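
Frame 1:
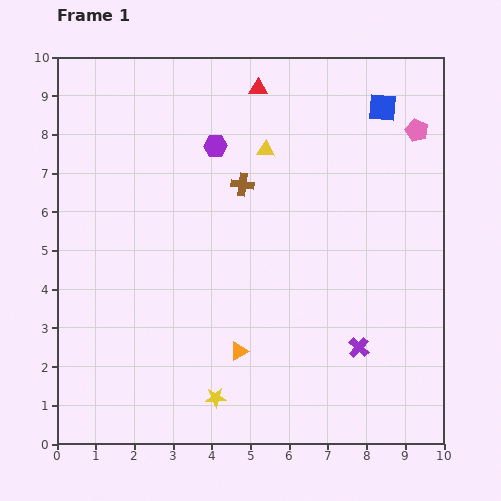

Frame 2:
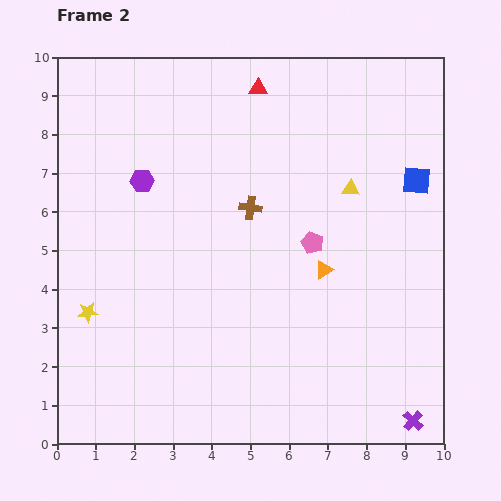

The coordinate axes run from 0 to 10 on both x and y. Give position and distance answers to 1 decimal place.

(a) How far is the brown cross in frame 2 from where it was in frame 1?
0.6

The brown cross moved from (4.8, 6.7) to (5.0, 6.1), a distance of √(0.2² + 0.6²) ≈ 0.6.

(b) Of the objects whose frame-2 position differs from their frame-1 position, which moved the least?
the brown cross

(moved 0.6)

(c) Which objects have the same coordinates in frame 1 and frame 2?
the red triangle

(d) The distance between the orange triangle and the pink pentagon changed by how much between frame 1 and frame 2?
-6.5

Distance in frame 1: 7.3. Distance in frame 2: 0.8.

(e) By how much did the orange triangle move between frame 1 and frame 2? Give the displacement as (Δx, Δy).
(2.2, 2.1)

The orange triangle was at (4.7, 2.4) in frame 1 and (6.9, 4.5) in frame 2.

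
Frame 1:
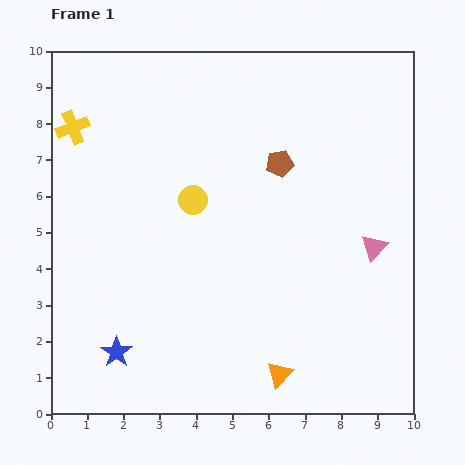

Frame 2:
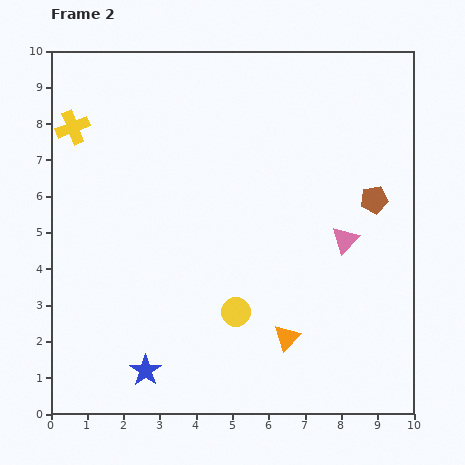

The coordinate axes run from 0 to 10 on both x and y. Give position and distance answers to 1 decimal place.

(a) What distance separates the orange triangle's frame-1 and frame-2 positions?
1.0

The orange triangle moved from (6.3, 1.1) to (6.5, 2.1), a distance of √(0.2² + 1.0²) ≈ 1.0.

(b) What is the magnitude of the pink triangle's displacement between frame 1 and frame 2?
0.8

The pink triangle moved from (8.9, 4.6) to (8.1, 4.8), a distance of √(0.8² + 0.2²) ≈ 0.8.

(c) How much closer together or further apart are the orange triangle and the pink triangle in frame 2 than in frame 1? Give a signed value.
-1.3

Distance in frame 1: 4.4. Distance in frame 2: 3.1.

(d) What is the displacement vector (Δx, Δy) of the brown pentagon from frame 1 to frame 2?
(2.6, -1.0)

The brown pentagon was at (6.3, 6.9) in frame 1 and (8.9, 5.9) in frame 2.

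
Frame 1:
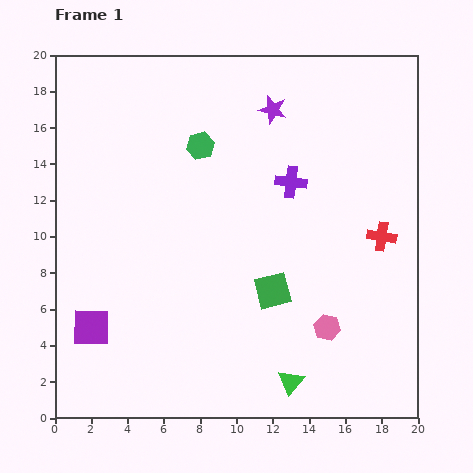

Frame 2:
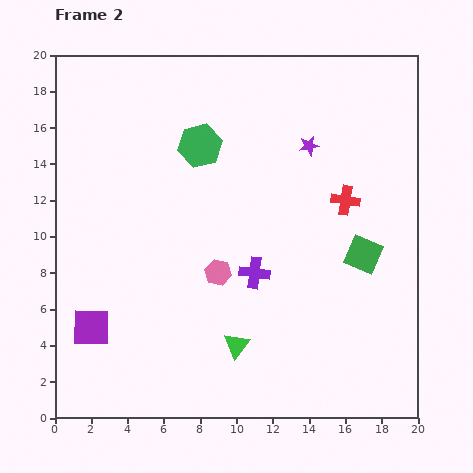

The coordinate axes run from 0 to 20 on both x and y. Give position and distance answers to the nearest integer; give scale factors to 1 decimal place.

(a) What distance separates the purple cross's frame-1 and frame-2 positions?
5

The purple cross moved from (13, 13) to (11, 8), a distance of √(2² + 5²) ≈ 5.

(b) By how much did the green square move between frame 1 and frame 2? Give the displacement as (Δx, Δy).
(5, 2)

The green square was at (12, 7) in frame 1 and (17, 9) in frame 2.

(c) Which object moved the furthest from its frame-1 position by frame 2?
the pink hexagon

(moved 7; next 5)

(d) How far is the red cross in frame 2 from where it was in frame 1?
3

The red cross moved from (18, 10) to (16, 12), a distance of √(2² + 2²) ≈ 3.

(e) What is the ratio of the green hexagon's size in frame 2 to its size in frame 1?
1.6×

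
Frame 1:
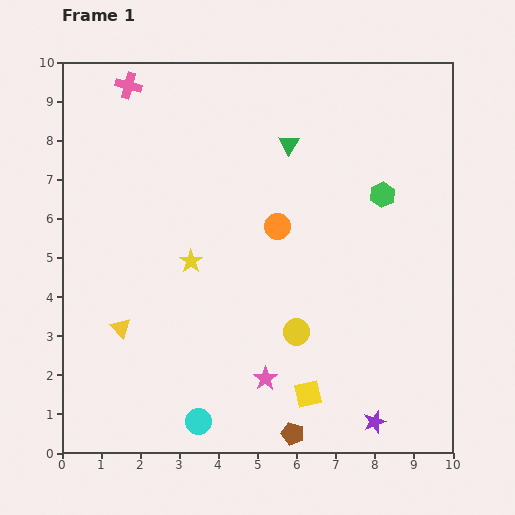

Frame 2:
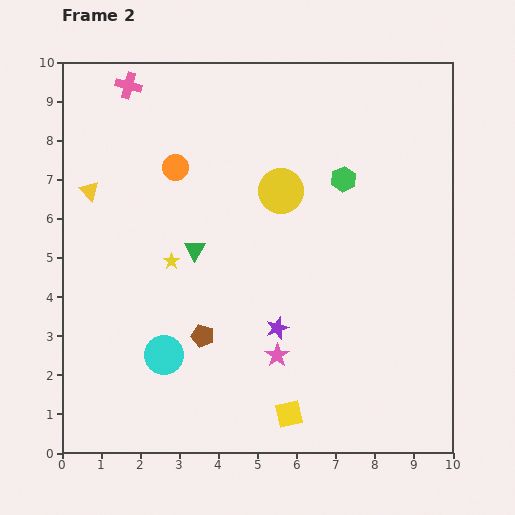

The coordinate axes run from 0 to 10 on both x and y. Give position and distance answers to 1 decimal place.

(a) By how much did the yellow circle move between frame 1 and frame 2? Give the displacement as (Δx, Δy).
(-0.4, 3.6)

The yellow circle was at (6.0, 3.1) in frame 1 and (5.6, 6.7) in frame 2.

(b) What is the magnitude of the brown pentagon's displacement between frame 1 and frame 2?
3.4

The brown pentagon moved from (5.9, 0.5) to (3.6, 3.0), a distance of √(2.3² + 2.5²) ≈ 3.4.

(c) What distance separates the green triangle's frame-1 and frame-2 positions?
3.6

The green triangle moved from (5.8, 7.9) to (3.4, 5.2), a distance of √(2.4² + 2.7²) ≈ 3.6.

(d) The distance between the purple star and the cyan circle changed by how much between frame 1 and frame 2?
-1.5

Distance in frame 1: 4.5. Distance in frame 2: 3.0.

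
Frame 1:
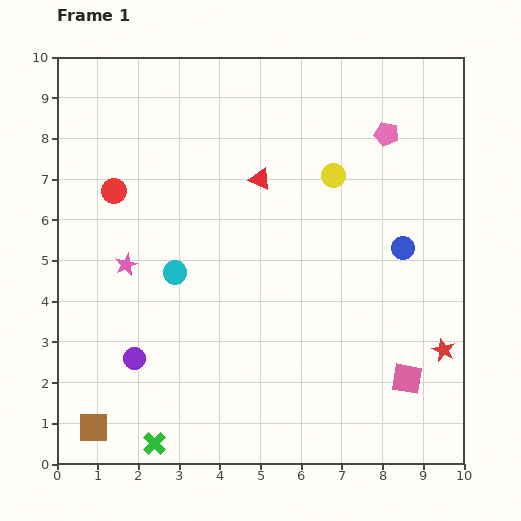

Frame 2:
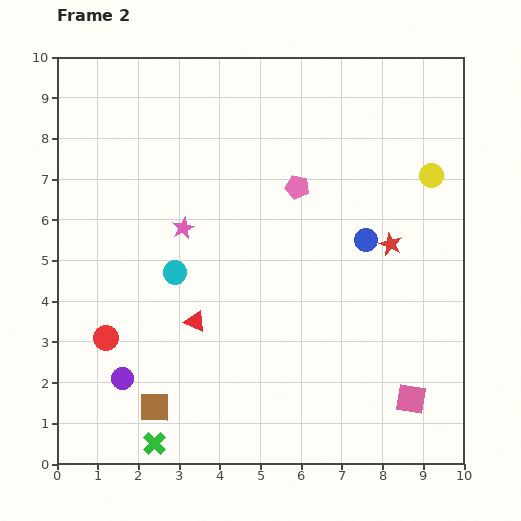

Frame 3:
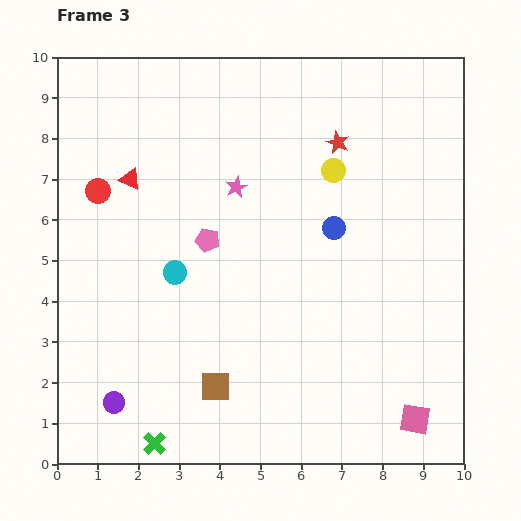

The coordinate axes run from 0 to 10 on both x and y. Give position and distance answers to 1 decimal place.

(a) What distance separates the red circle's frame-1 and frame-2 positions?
3.6

The red circle moved from (1.4, 6.7) to (1.2, 3.1), a distance of √(0.2² + 3.6²) ≈ 3.6.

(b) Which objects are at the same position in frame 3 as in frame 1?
the cyan circle, the green cross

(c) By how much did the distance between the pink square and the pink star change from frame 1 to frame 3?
-0.2

Distance in frame 1: 7.4. Distance in frame 3: 7.2.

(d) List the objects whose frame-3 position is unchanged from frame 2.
the cyan circle, the green cross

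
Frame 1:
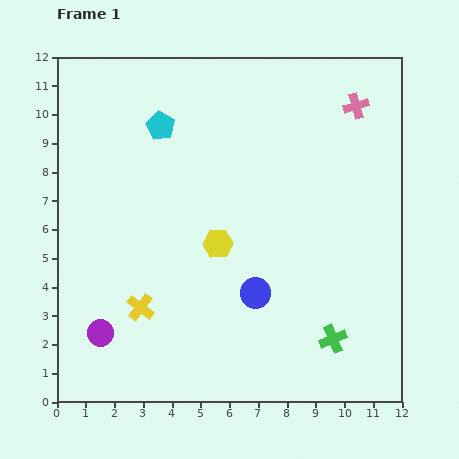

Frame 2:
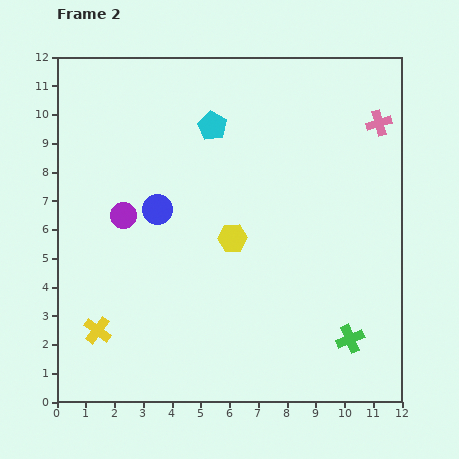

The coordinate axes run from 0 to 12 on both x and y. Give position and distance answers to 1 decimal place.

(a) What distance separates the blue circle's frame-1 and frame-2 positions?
4.5

The blue circle moved from (6.9, 3.8) to (3.5, 6.7), a distance of √(3.4² + 2.9²) ≈ 4.5.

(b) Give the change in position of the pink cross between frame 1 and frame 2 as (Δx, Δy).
(0.8, -0.6)

The pink cross was at (10.4, 10.3) in frame 1 and (11.2, 9.7) in frame 2.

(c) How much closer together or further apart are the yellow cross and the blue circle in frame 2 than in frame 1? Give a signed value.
+0.7

Distance in frame 1: 4.0. Distance in frame 2: 4.7.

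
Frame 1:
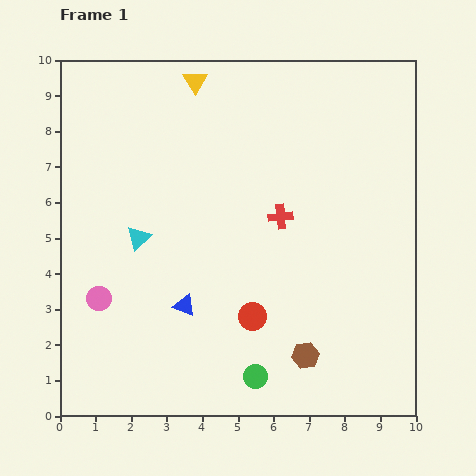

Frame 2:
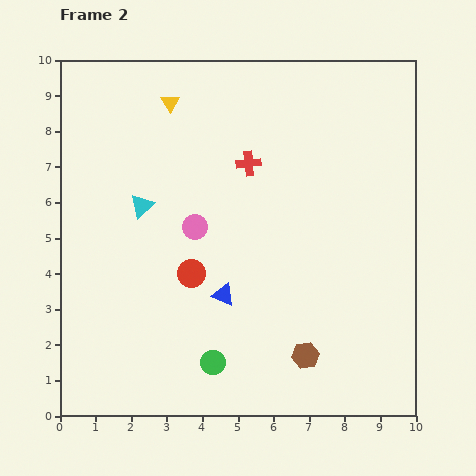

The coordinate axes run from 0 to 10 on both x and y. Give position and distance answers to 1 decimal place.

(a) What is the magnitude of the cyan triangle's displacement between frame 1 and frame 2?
0.9

The cyan triangle moved from (2.2, 5.0) to (2.3, 5.9), a distance of √(0.1² + 0.9²) ≈ 0.9.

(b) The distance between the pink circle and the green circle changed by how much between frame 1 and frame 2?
-1.1

Distance in frame 1: 4.9. Distance in frame 2: 3.8.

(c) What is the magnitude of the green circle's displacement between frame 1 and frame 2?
1.3

The green circle moved from (5.5, 1.1) to (4.3, 1.5), a distance of √(1.2² + 0.4²) ≈ 1.3.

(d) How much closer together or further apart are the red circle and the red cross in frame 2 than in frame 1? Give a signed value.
+0.6

Distance in frame 1: 2.9. Distance in frame 2: 3.5.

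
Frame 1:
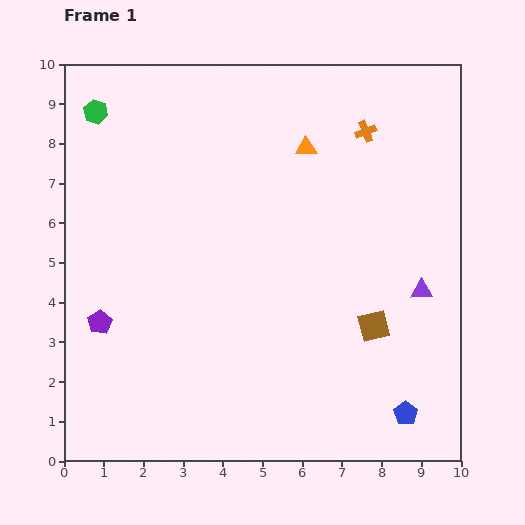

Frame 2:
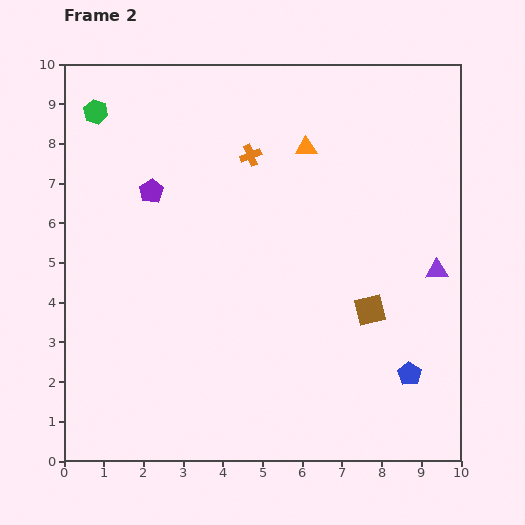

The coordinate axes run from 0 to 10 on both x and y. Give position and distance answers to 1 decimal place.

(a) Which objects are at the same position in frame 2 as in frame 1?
the orange triangle, the green hexagon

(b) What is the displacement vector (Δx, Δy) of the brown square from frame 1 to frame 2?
(-0.1, 0.4)

The brown square was at (7.8, 3.4) in frame 1 and (7.7, 3.8) in frame 2.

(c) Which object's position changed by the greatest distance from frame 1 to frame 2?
the purple pentagon

(moved 3.5; next 3.0)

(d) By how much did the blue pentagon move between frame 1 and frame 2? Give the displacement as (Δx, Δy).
(0.1, 1.0)

The blue pentagon was at (8.6, 1.2) in frame 1 and (8.7, 2.2) in frame 2.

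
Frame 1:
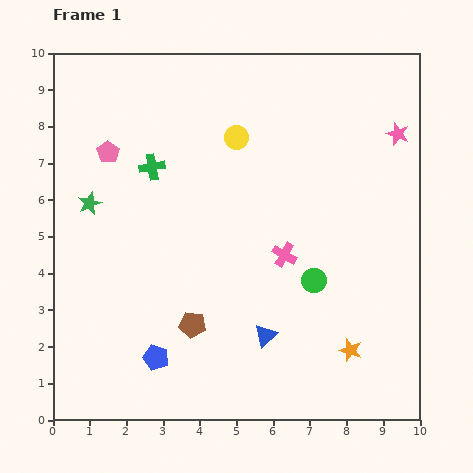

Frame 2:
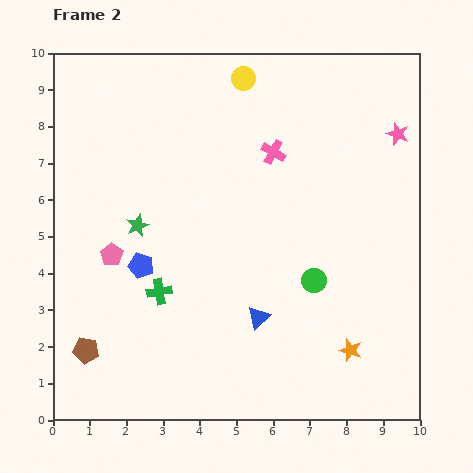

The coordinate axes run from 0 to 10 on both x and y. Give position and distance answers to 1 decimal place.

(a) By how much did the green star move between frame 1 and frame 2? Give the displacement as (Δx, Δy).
(1.3, -0.6)

The green star was at (1.0, 5.9) in frame 1 and (2.3, 5.3) in frame 2.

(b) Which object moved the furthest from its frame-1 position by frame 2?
the green cross

(moved 3.4; next 3.0)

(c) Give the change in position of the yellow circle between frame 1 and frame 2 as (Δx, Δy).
(0.2, 1.6)

The yellow circle was at (5.0, 7.7) in frame 1 and (5.2, 9.3) in frame 2.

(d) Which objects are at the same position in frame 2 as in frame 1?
the orange star, the pink star, the green circle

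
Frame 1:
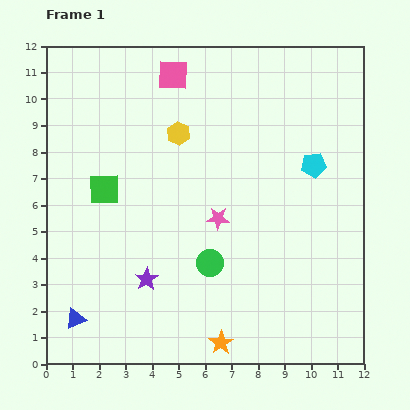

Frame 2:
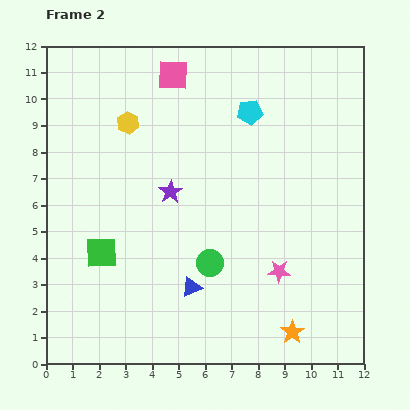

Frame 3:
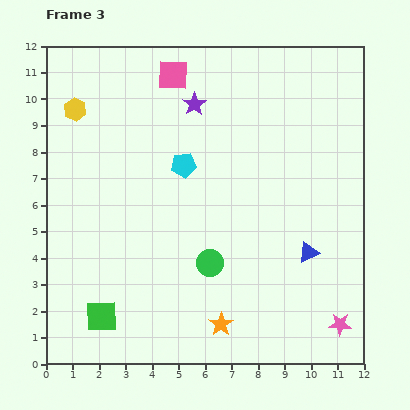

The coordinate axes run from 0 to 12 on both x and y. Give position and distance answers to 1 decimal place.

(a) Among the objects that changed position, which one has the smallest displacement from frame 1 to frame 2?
the yellow hexagon

(moved 1.9)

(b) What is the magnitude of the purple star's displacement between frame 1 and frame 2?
3.4

The purple star moved from (3.8, 3.2) to (4.7, 6.5), a distance of √(0.9² + 3.3²) ≈ 3.4.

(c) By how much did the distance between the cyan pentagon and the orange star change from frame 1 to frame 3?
-1.4

Distance in frame 1: 7.6. Distance in frame 3: 6.2.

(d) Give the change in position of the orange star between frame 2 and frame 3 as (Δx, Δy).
(-2.7, 0.3)

The orange star was at (9.3, 1.2) in frame 2 and (6.6, 1.5) in frame 3.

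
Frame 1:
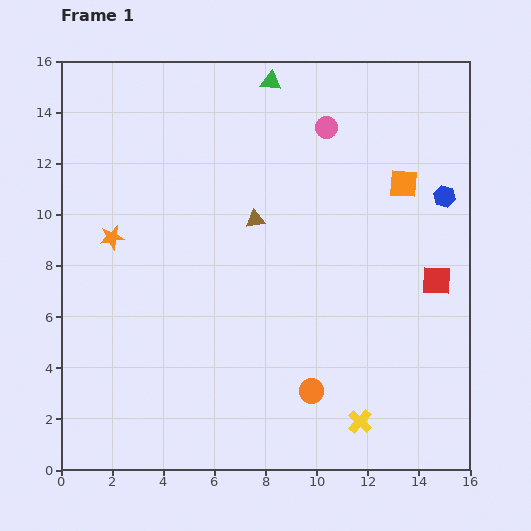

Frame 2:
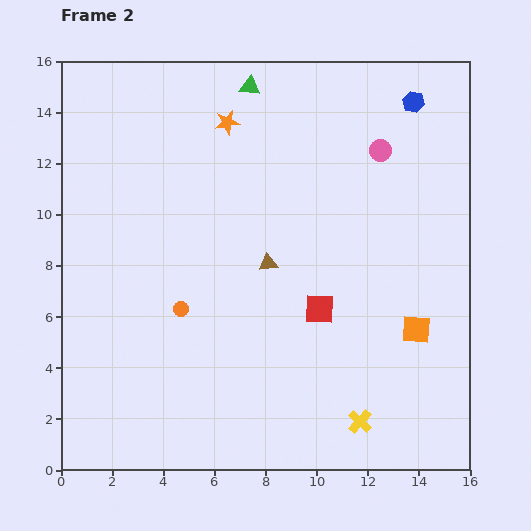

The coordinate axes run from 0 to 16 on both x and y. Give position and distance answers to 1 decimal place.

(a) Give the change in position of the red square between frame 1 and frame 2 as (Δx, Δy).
(-4.6, -1.1)

The red square was at (14.7, 7.4) in frame 1 and (10.1, 6.3) in frame 2.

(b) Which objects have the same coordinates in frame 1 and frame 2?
the yellow cross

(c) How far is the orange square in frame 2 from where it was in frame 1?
5.7

The orange square moved from (13.4, 11.2) to (13.9, 5.5), a distance of √(0.5² + 5.7²) ≈ 5.7.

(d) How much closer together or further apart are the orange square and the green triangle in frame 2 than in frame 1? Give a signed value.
+4.9

Distance in frame 1: 6.6. Distance in frame 2: 11.5.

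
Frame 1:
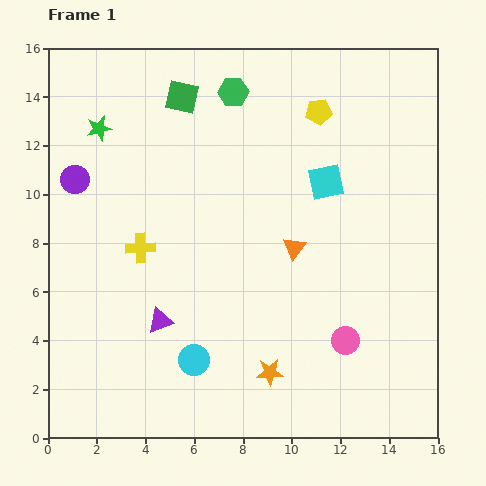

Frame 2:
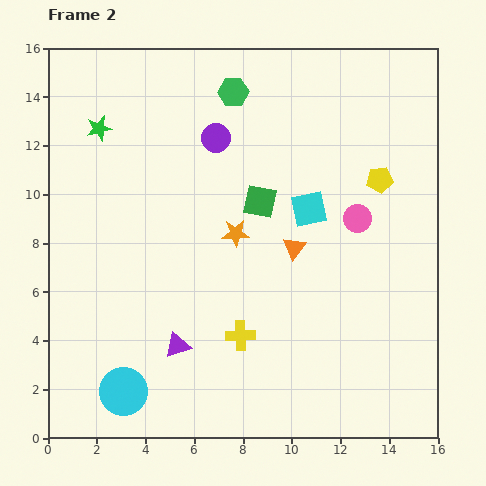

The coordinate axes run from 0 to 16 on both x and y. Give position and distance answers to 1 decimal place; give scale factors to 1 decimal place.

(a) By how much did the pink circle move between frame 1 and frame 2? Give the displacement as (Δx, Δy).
(0.5, 5.0)

The pink circle was at (12.2, 4.0) in frame 1 and (12.7, 9.0) in frame 2.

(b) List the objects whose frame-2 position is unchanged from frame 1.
the green star, the orange triangle, the green hexagon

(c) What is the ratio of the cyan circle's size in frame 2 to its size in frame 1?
1.5×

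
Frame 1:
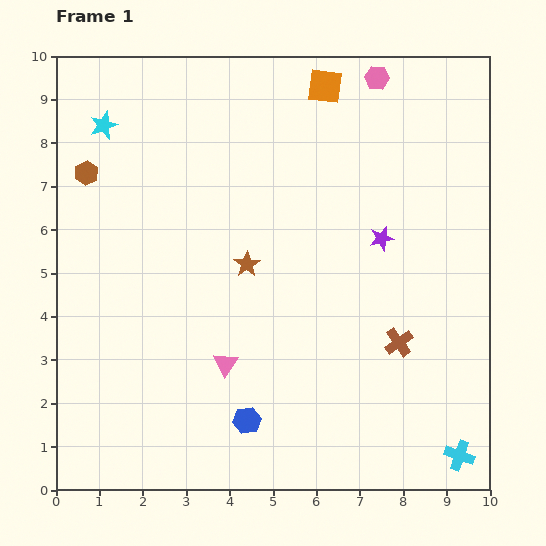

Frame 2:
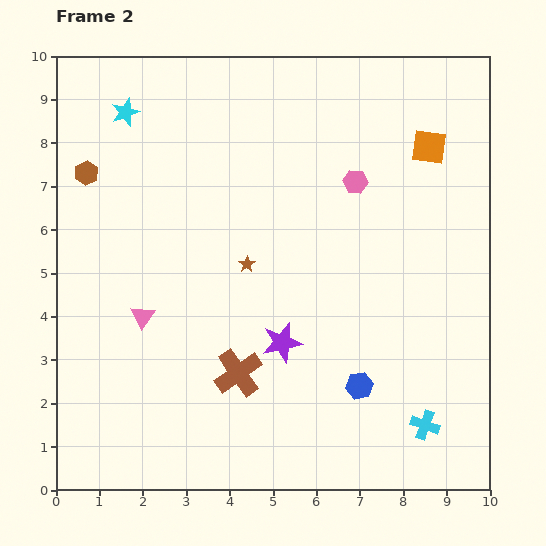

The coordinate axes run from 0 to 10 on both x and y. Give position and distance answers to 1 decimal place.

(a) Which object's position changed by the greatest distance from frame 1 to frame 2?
the brown cross

(moved 3.8; next 3.3)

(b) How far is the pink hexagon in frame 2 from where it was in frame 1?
2.5

The pink hexagon moved from (7.4, 9.5) to (6.9, 7.1), a distance of √(0.5² + 2.4²) ≈ 2.5.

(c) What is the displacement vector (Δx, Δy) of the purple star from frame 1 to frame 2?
(-2.3, -2.4)

The purple star was at (7.5, 5.8) in frame 1 and (5.2, 3.4) in frame 2.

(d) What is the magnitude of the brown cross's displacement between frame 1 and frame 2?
3.8

The brown cross moved from (7.9, 3.4) to (4.2, 2.7), a distance of √(3.7² + 0.7²) ≈ 3.8.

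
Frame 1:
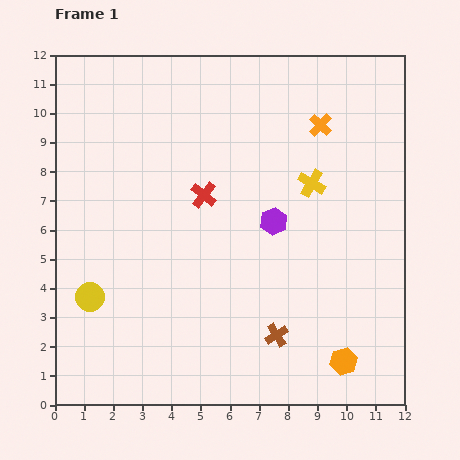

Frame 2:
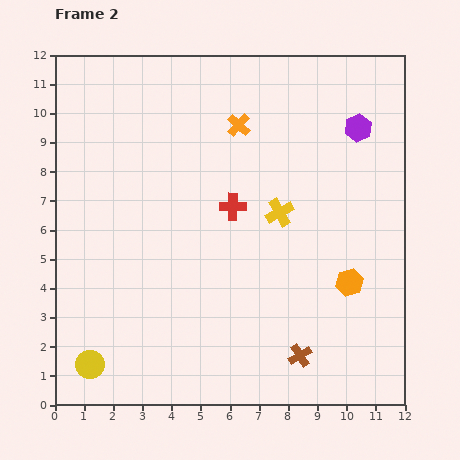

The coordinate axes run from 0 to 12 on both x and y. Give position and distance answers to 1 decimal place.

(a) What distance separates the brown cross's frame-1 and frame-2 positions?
1.1

The brown cross moved from (7.6, 2.4) to (8.4, 1.7), a distance of √(0.8² + 0.7²) ≈ 1.1.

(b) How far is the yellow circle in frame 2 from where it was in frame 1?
2.3

The yellow circle moved from (1.2, 3.7) to (1.2, 1.4), a distance of √(0.0² + 2.3²) ≈ 2.3.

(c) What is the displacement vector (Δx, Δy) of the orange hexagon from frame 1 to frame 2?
(0.2, 2.7)

The orange hexagon was at (9.9, 1.5) in frame 1 and (10.1, 4.2) in frame 2.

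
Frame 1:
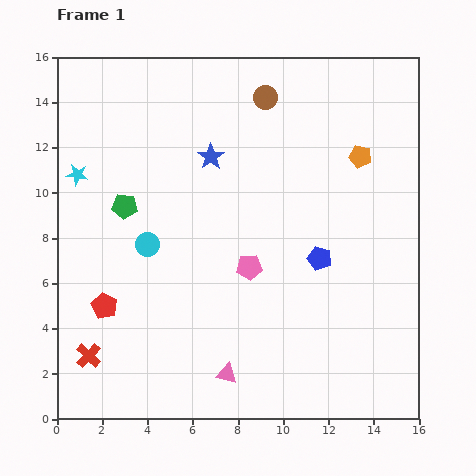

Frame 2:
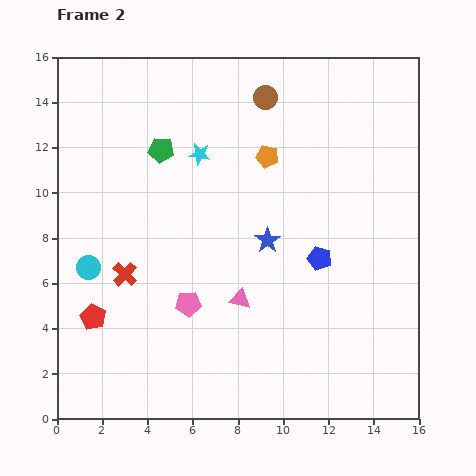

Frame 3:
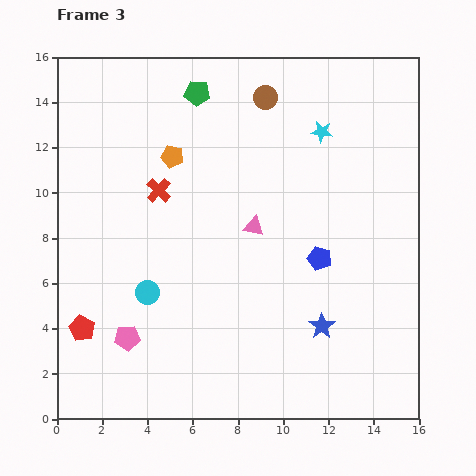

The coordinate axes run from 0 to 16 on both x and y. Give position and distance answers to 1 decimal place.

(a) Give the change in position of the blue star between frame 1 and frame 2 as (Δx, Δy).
(2.5, -3.7)

The blue star was at (6.8, 11.6) in frame 1 and (9.3, 7.9) in frame 2.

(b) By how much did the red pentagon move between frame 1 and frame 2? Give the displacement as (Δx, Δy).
(-0.5, -0.5)

The red pentagon was at (2.1, 5.0) in frame 1 and (1.6, 4.5) in frame 2.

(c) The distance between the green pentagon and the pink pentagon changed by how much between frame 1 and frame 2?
+0.8

Distance in frame 1: 6.1. Distance in frame 2: 6.9.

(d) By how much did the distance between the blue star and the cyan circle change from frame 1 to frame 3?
+3.0

Distance in frame 1: 4.8. Distance in frame 3: 7.8.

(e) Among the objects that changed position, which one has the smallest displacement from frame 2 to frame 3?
the red pentagon

(moved 0.7)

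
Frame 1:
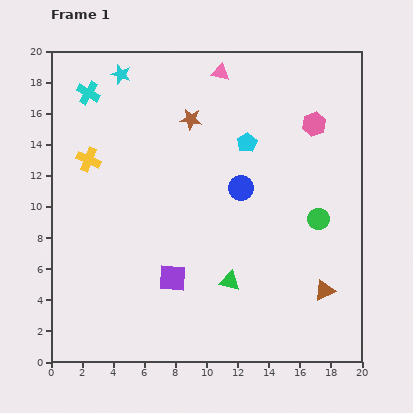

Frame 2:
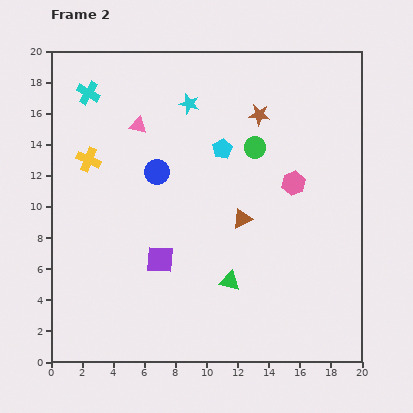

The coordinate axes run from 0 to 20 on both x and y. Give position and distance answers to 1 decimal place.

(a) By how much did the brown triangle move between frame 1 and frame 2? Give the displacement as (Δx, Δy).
(-5.3, 4.6)

The brown triangle was at (17.6, 4.6) in frame 1 and (12.3, 9.2) in frame 2.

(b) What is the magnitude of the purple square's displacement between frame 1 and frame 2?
1.4

The purple square moved from (7.8, 5.4) to (7.0, 6.6), a distance of √(0.8² + 1.2²) ≈ 1.4.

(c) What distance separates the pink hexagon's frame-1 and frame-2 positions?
4.0

The pink hexagon moved from (16.9, 15.3) to (15.6, 11.5), a distance of √(1.3² + 3.8²) ≈ 4.0.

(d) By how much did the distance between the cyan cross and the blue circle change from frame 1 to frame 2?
-4.8

Distance in frame 1: 11.5. Distance in frame 2: 6.7.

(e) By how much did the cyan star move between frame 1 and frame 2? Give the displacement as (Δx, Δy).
(4.4, -1.9)

The cyan star was at (4.5, 18.5) in frame 1 and (8.9, 16.6) in frame 2.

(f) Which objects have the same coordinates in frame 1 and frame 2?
the green triangle, the cyan cross, the yellow cross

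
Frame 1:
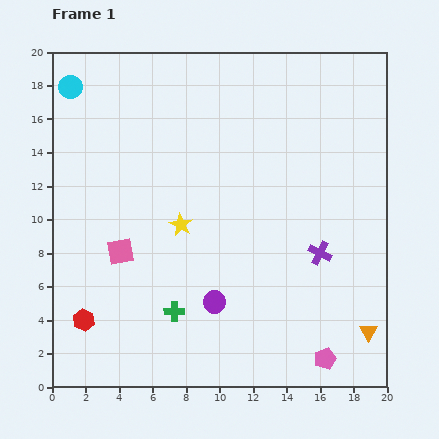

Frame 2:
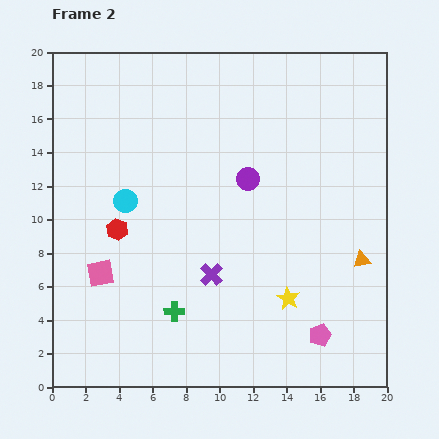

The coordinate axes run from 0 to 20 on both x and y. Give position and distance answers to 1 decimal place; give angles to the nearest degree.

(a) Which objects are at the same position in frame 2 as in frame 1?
the green cross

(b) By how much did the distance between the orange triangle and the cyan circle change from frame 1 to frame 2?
-8.5

Distance in frame 1: 23.0. Distance in frame 2: 14.5.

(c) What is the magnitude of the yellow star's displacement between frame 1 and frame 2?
7.8

The yellow star moved from (7.7, 9.7) to (14.1, 5.3), a distance of √(6.4² + 4.4²) ≈ 7.8.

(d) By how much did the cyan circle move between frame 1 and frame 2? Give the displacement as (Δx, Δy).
(3.3, -6.8)

The cyan circle was at (1.1, 17.9) in frame 1 and (4.4, 11.1) in frame 2.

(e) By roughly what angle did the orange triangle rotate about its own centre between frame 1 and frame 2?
47° clockwise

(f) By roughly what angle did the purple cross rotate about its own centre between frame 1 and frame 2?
19° clockwise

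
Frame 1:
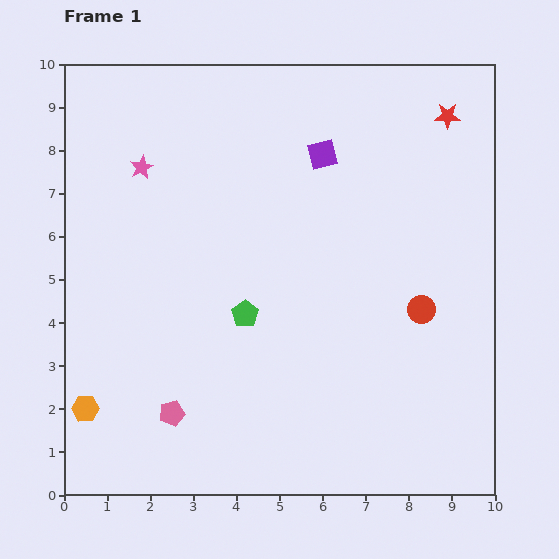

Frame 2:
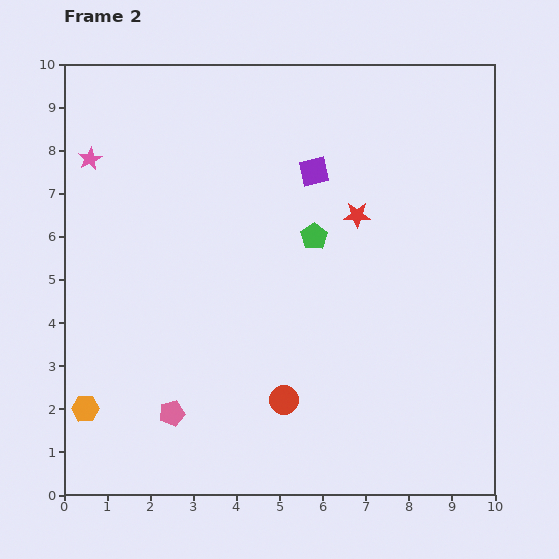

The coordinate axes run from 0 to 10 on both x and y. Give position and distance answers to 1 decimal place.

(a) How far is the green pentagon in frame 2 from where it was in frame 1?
2.4

The green pentagon moved from (4.2, 4.2) to (5.8, 6.0), a distance of √(1.6² + 1.8²) ≈ 2.4.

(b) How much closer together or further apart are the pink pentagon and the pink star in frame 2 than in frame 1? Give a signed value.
+0.5

Distance in frame 1: 5.7. Distance in frame 2: 6.2.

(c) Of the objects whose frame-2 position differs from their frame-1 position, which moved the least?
the purple square

(moved 0.4)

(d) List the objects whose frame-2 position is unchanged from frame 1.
the pink pentagon, the orange hexagon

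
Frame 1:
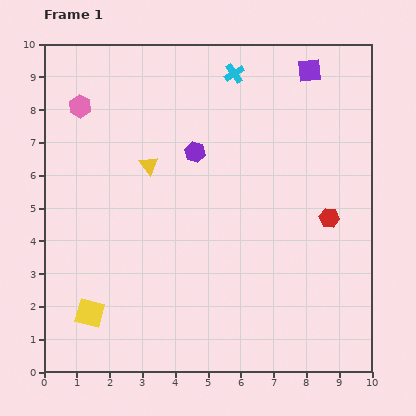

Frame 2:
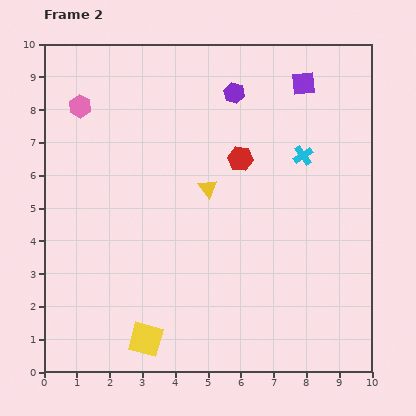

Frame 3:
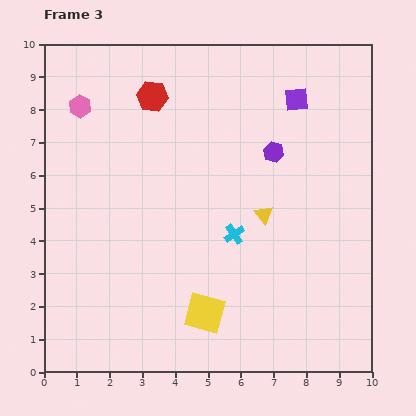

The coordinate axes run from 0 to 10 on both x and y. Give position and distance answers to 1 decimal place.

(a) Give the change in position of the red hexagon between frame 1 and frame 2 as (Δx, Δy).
(-2.7, 1.8)

The red hexagon was at (8.7, 4.7) in frame 1 and (6.0, 6.5) in frame 2.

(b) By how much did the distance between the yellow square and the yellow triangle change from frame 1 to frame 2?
+0.2

Distance in frame 1: 4.8. Distance in frame 2: 5.0.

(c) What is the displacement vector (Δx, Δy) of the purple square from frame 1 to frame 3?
(-0.4, -0.9)

The purple square was at (8.1, 9.2) in frame 1 and (7.7, 8.3) in frame 3.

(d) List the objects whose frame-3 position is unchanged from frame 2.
the pink hexagon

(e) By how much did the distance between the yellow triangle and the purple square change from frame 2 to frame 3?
-0.7

Distance in frame 2: 4.3. Distance in frame 3: 3.6.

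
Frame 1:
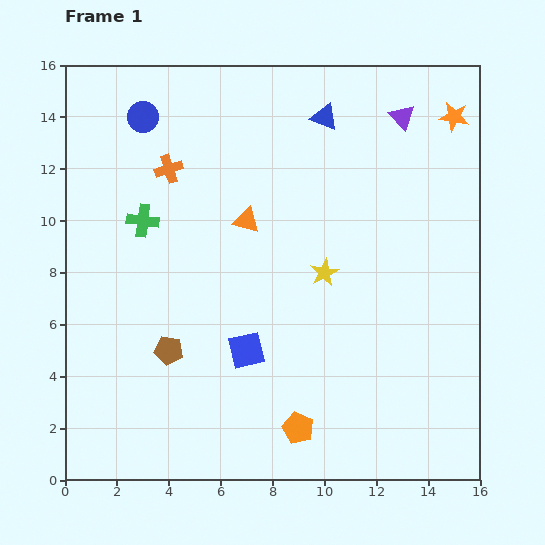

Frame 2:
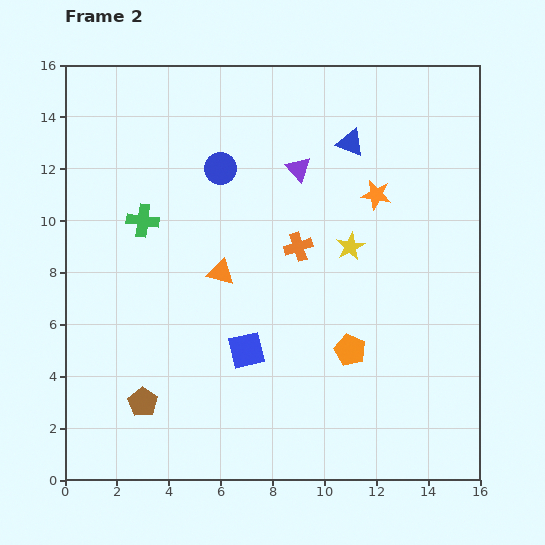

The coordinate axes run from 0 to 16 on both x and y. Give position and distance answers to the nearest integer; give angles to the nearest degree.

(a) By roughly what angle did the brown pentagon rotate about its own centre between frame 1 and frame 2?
24° clockwise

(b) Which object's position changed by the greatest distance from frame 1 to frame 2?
the orange cross

(moved 6; next 4)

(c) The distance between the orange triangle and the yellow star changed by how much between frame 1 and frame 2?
+1

Distance in frame 1: 4. Distance in frame 2: 5.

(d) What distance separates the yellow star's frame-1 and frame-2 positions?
1

The yellow star moved from (10, 8) to (11, 9), a distance of √(1² + 1²) ≈ 1.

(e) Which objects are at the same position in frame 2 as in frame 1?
the blue square, the green cross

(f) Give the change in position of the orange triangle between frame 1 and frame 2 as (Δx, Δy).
(-1, -2)

The orange triangle was at (7, 10) in frame 1 and (6, 8) in frame 2.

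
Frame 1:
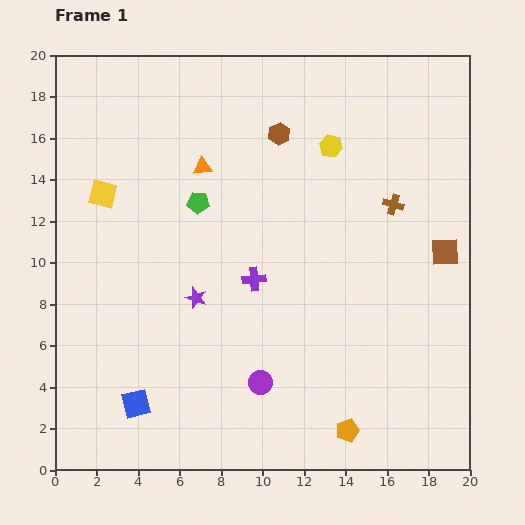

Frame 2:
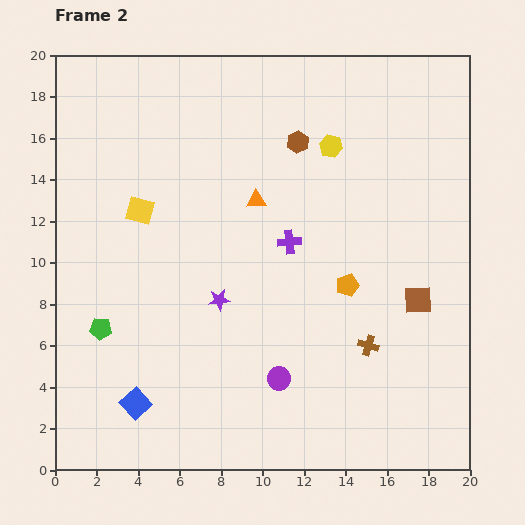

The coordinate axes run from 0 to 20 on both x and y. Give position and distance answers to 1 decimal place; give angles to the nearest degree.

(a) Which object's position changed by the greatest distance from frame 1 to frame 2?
the green pentagon

(moved 7.7; next 7.0)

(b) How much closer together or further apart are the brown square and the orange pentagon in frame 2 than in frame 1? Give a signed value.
-6.3

Distance in frame 1: 9.8. Distance in frame 2: 3.5.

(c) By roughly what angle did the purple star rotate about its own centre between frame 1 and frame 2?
26° counter-clockwise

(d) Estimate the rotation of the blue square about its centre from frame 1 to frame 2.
29° counter-clockwise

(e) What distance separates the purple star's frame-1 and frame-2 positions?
1.1

The purple star moved from (6.8, 8.3) to (7.9, 8.2), a distance of √(1.1² + 0.1²) ≈ 1.1.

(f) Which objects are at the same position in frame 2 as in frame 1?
the blue square, the yellow hexagon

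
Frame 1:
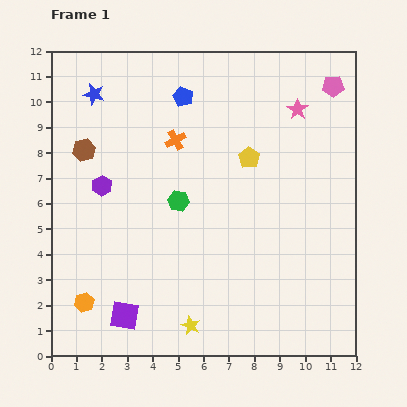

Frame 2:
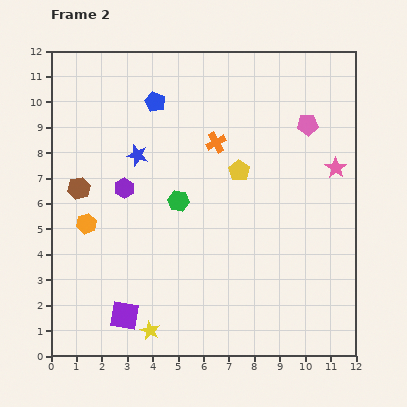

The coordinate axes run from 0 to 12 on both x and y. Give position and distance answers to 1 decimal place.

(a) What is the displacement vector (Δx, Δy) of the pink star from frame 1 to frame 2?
(1.5, -2.3)

The pink star was at (9.7, 9.7) in frame 1 and (11.2, 7.4) in frame 2.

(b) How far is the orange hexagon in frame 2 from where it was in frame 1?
3.1

The orange hexagon moved from (1.3, 2.1) to (1.4, 5.2), a distance of √(0.1² + 3.1²) ≈ 3.1.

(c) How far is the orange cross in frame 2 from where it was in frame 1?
1.6

The orange cross moved from (4.9, 8.5) to (6.5, 8.4), a distance of √(1.6² + 0.1²) ≈ 1.6.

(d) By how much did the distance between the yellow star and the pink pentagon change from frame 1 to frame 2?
-0.7

Distance in frame 1: 10.9. Distance in frame 2: 10.2.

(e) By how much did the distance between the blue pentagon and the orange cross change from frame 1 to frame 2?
+1.2

Distance in frame 1: 1.7. Distance in frame 2: 2.9.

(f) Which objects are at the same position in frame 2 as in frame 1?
the purple square, the green hexagon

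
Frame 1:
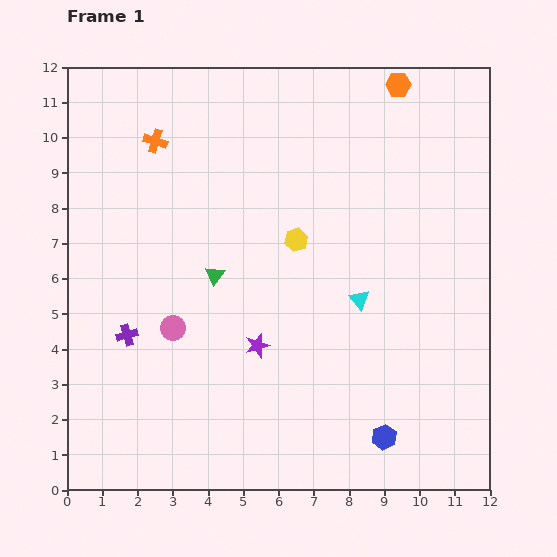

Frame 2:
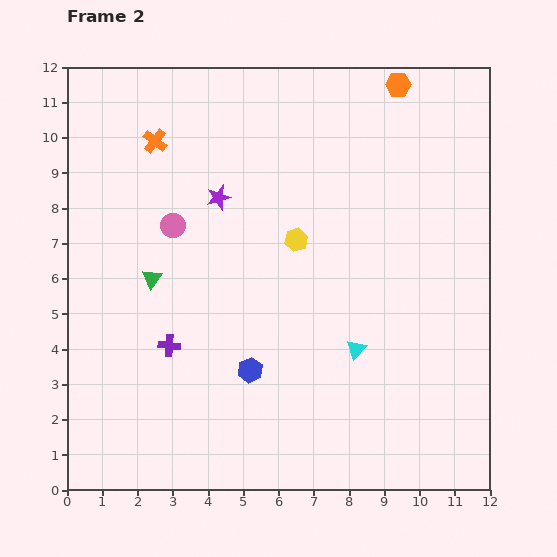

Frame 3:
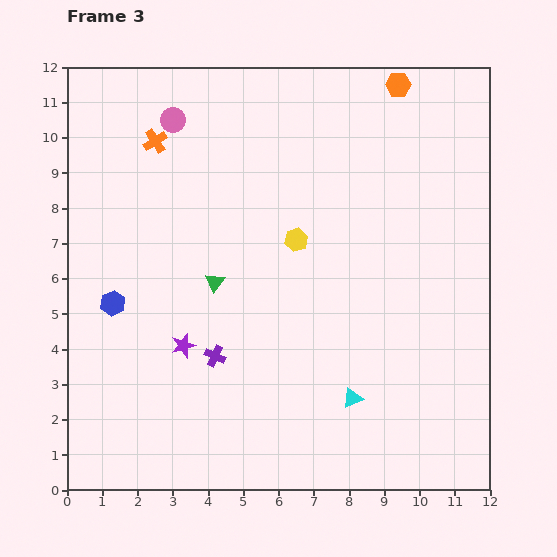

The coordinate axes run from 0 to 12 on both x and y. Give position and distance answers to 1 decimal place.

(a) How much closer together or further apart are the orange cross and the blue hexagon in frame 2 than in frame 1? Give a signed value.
-3.6

Distance in frame 1: 10.6. Distance in frame 2: 7.0.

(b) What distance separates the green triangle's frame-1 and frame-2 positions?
1.8

The green triangle moved from (4.2, 6.1) to (2.4, 6.0), a distance of √(1.8² + 0.1²) ≈ 1.8.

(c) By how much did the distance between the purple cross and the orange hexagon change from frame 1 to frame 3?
-1.2

Distance in frame 1: 10.5. Distance in frame 3: 9.3.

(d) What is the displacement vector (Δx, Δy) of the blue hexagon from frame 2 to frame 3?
(-3.9, 1.9)

The blue hexagon was at (5.2, 3.4) in frame 2 and (1.3, 5.3) in frame 3.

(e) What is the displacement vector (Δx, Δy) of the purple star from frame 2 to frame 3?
(-1.0, -4.2)

The purple star was at (4.3, 8.3) in frame 2 and (3.3, 4.1) in frame 3.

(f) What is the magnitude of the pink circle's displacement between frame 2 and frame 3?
3.0

The pink circle moved from (3.0, 7.5) to (3.0, 10.5), a distance of √(0.0² + 3.0²) ≈ 3.0.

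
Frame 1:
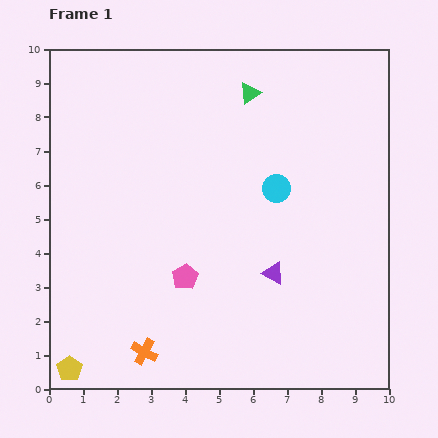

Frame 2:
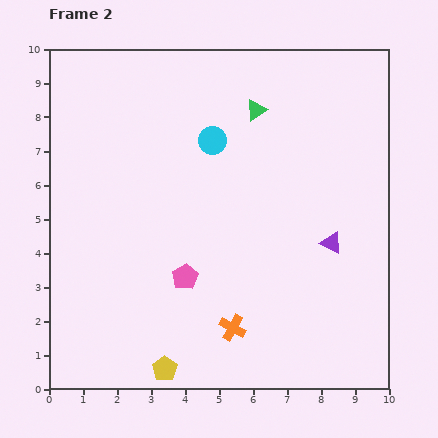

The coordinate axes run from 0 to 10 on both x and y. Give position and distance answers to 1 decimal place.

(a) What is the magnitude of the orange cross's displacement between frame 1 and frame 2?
2.7

The orange cross moved from (2.8, 1.1) to (5.4, 1.8), a distance of √(2.6² + 0.7²) ≈ 2.7.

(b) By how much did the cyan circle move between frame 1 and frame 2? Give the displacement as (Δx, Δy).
(-1.9, 1.4)

The cyan circle was at (6.7, 5.9) in frame 1 and (4.8, 7.3) in frame 2.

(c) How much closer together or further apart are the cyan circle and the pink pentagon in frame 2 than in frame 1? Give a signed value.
+0.4

Distance in frame 1: 3.7. Distance in frame 2: 4.1.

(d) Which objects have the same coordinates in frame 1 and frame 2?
the pink pentagon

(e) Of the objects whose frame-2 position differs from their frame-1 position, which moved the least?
the green triangle

(moved 0.5)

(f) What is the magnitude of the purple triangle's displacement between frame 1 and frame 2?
1.9

The purple triangle moved from (6.6, 3.4) to (8.3, 4.3), a distance of √(1.7² + 0.9²) ≈ 1.9.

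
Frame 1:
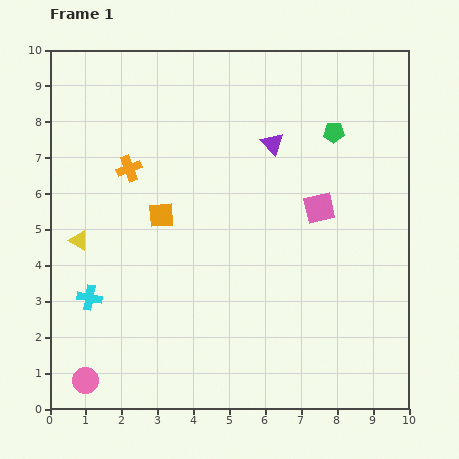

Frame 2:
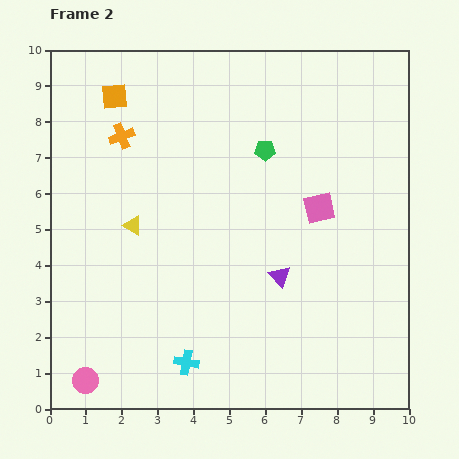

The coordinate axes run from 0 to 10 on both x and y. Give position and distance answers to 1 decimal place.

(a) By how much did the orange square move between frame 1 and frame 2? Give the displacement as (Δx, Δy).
(-1.3, 3.3)

The orange square was at (3.1, 5.4) in frame 1 and (1.8, 8.7) in frame 2.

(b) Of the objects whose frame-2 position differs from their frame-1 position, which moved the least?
the orange cross

(moved 0.9)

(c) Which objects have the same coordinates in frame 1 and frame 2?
the pink circle, the pink square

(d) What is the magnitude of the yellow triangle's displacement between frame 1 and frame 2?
1.6

The yellow triangle moved from (0.8, 4.7) to (2.3, 5.1), a distance of √(1.5² + 0.4²) ≈ 1.6.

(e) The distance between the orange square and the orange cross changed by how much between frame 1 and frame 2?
-0.5

Distance in frame 1: 1.6. Distance in frame 2: 1.1.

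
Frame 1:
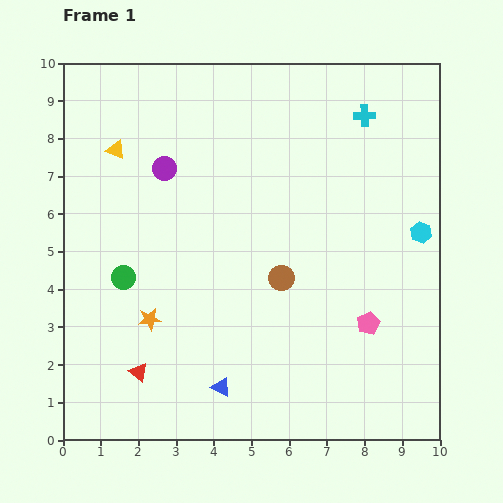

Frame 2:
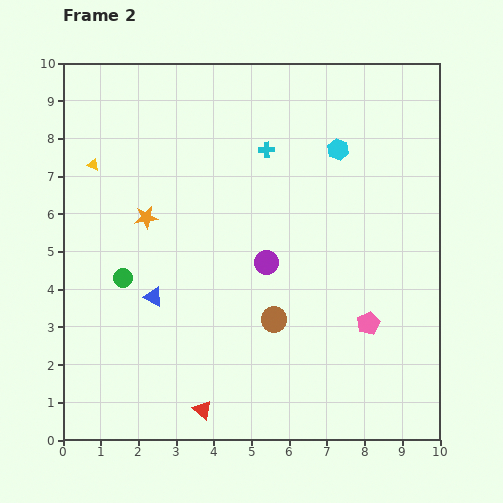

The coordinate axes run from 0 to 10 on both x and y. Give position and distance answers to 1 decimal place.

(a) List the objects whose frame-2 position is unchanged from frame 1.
the pink pentagon, the green circle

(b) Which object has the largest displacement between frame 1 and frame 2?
the purple circle

(moved 3.7; next 3.1)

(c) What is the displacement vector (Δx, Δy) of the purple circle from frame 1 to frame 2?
(2.7, -2.5)

The purple circle was at (2.7, 7.2) in frame 1 and (5.4, 4.7) in frame 2.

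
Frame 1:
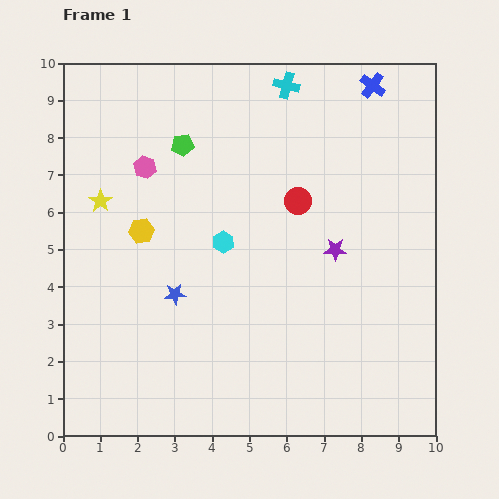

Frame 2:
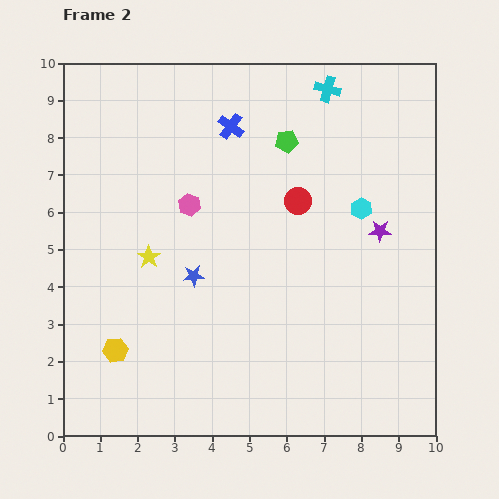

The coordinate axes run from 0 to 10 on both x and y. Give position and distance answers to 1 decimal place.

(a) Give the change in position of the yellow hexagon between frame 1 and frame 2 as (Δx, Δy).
(-0.7, -3.2)

The yellow hexagon was at (2.1, 5.5) in frame 1 and (1.4, 2.3) in frame 2.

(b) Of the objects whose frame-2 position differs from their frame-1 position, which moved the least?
the blue star

(moved 0.7)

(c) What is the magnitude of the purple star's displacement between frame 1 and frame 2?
1.3

The purple star moved from (7.3, 5.0) to (8.5, 5.5), a distance of √(1.2² + 0.5²) ≈ 1.3.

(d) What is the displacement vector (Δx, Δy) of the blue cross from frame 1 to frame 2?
(-3.8, -1.1)

The blue cross was at (8.3, 9.4) in frame 1 and (4.5, 8.3) in frame 2.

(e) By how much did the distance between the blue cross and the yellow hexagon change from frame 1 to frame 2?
-0.5

Distance in frame 1: 7.3. Distance in frame 2: 6.8.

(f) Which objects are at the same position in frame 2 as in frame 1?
the red circle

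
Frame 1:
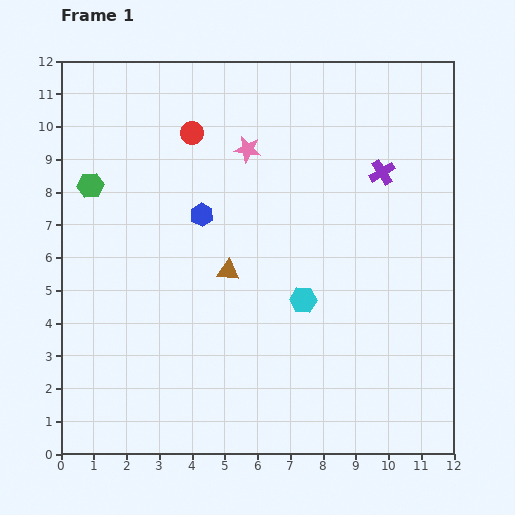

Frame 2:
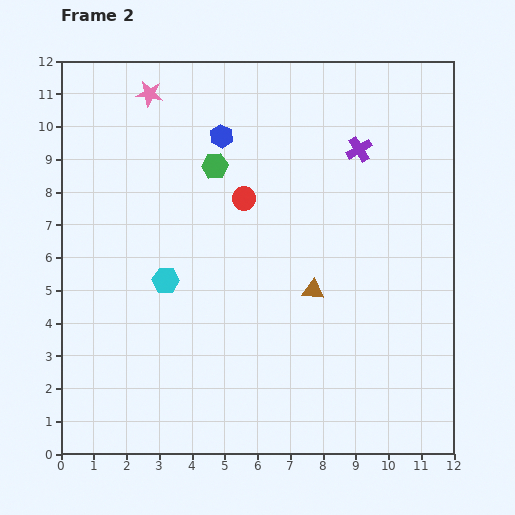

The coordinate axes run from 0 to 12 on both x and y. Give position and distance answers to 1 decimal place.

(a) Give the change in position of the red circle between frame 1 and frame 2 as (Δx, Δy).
(1.6, -2.0)

The red circle was at (4.0, 9.8) in frame 1 and (5.6, 7.8) in frame 2.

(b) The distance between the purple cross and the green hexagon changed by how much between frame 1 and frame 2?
-4.5

Distance in frame 1: 8.9. Distance in frame 2: 4.4.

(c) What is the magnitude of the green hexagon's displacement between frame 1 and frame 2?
3.8

The green hexagon moved from (0.9, 8.2) to (4.7, 8.8), a distance of √(3.8² + 0.6²) ≈ 3.8.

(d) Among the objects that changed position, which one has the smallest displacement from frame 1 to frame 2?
the purple cross

(moved 1.0)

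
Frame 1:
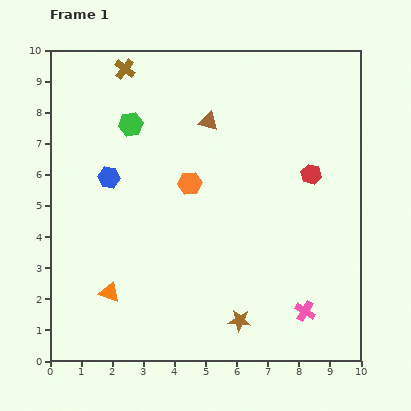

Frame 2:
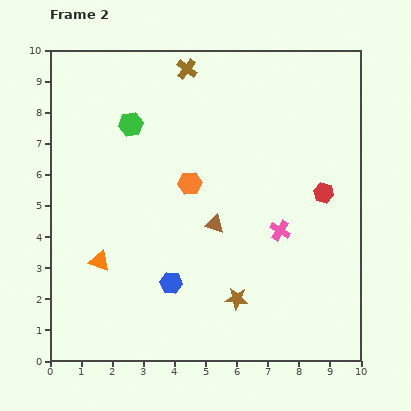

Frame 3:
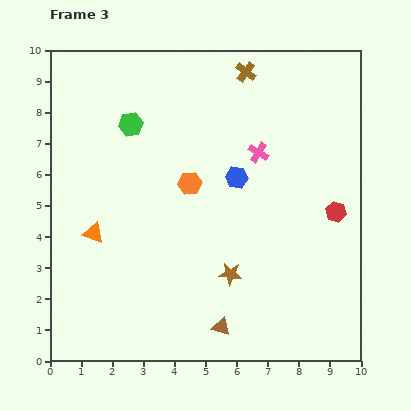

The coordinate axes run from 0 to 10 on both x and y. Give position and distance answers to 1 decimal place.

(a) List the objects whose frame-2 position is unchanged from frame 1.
the green hexagon, the orange hexagon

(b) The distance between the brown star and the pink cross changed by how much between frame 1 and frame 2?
+0.5

Distance in frame 1: 2.1. Distance in frame 2: 2.6.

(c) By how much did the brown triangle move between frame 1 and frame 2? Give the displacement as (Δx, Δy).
(0.2, -3.3)

The brown triangle was at (5.1, 7.7) in frame 1 and (5.3, 4.4) in frame 2.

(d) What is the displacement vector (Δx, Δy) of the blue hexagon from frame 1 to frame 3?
(4.1, 0.0)

The blue hexagon was at (1.9, 5.9) in frame 1 and (6.0, 5.9) in frame 3.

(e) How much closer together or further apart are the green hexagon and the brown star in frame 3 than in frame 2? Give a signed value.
-0.8

Distance in frame 2: 6.6. Distance in frame 3: 5.8.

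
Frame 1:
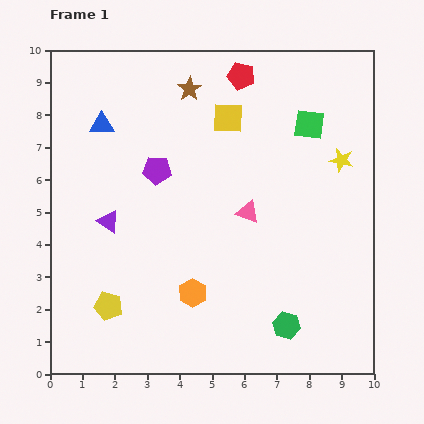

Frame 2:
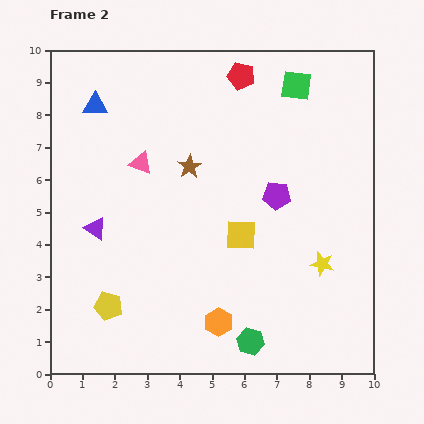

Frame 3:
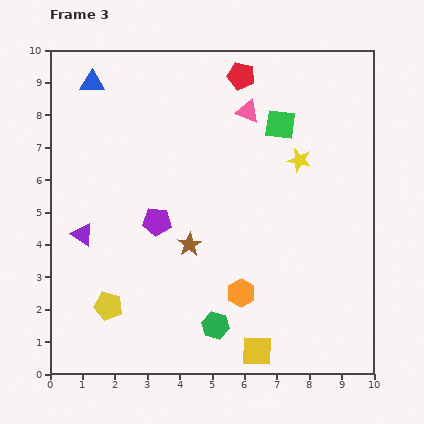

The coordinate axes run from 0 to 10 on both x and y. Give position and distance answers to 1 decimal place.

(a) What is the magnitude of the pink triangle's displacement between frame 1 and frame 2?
3.6

The pink triangle moved from (6.1, 5.0) to (2.8, 6.5), a distance of √(3.3² + 1.5²) ≈ 3.6.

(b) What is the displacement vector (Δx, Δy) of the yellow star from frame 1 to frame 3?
(-1.3, 0.0)

The yellow star was at (9.0, 6.6) in frame 1 and (7.7, 6.6) in frame 3.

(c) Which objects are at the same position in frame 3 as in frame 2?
the red pentagon, the yellow pentagon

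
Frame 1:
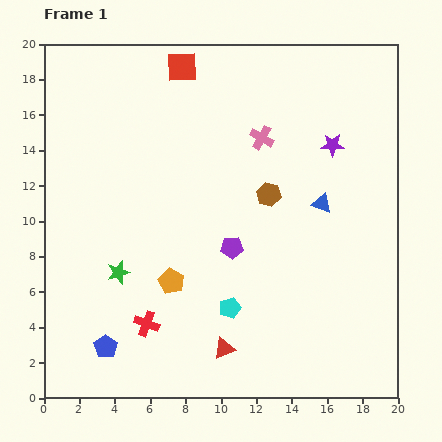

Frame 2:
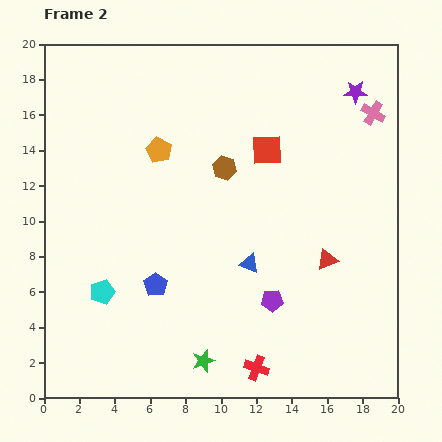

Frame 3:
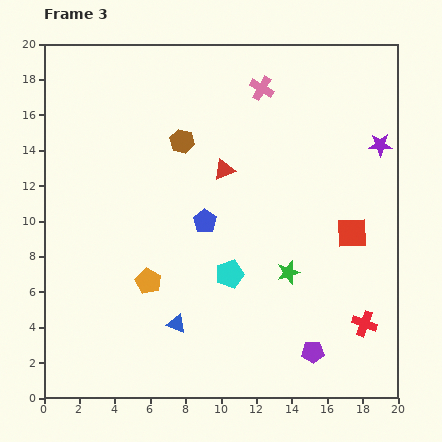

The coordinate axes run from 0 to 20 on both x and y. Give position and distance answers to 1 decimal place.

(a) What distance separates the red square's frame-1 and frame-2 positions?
6.7

The red square moved from (7.8, 18.7) to (12.6, 14.0), a distance of √(4.8² + 4.7²) ≈ 6.7.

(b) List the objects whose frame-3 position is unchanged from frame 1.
none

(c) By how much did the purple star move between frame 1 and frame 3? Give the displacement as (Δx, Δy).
(2.7, 0.0)

The purple star was at (16.3, 14.3) in frame 1 and (19.0, 14.3) in frame 3.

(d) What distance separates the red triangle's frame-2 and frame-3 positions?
7.7

The red triangle moved from (16.0, 7.8) to (10.2, 12.9), a distance of √(5.8² + 5.1²) ≈ 7.7.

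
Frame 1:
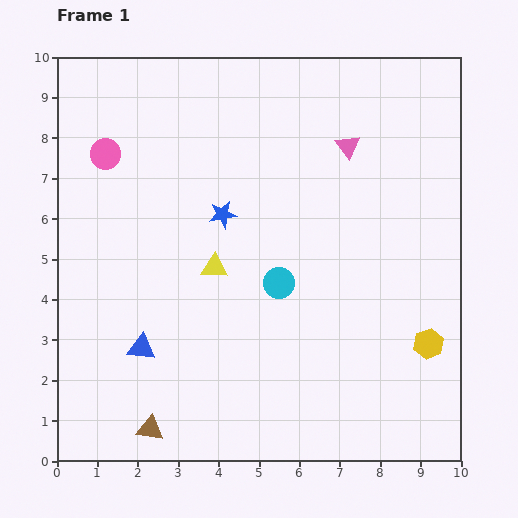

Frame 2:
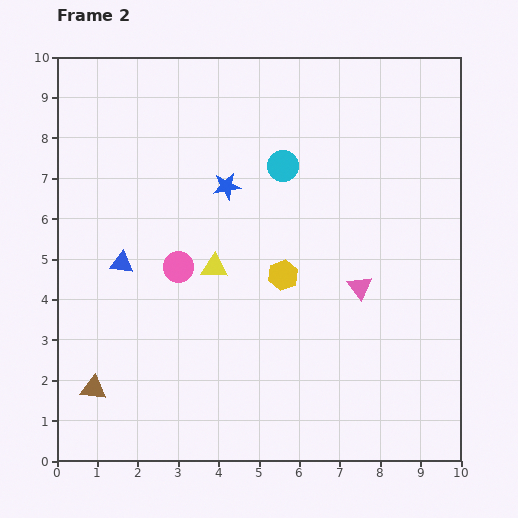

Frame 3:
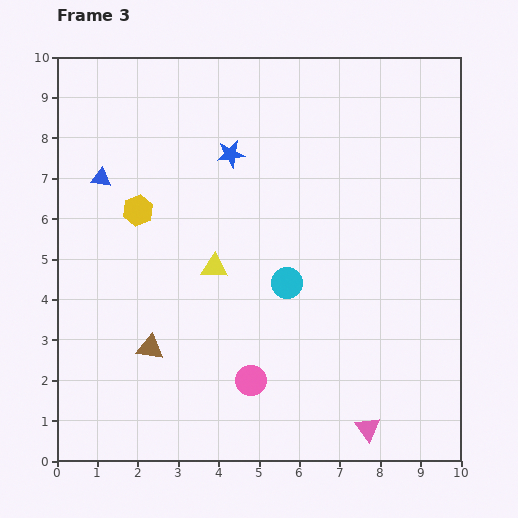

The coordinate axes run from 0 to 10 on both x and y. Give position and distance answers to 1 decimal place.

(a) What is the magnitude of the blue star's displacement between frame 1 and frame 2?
0.7

The blue star moved from (4.1, 6.1) to (4.2, 6.8), a distance of √(0.1² + 0.7²) ≈ 0.7.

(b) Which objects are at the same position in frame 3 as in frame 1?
the yellow triangle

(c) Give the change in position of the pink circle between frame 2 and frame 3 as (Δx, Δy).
(1.8, -2.8)

The pink circle was at (3.0, 4.8) in frame 2 and (4.8, 2.0) in frame 3.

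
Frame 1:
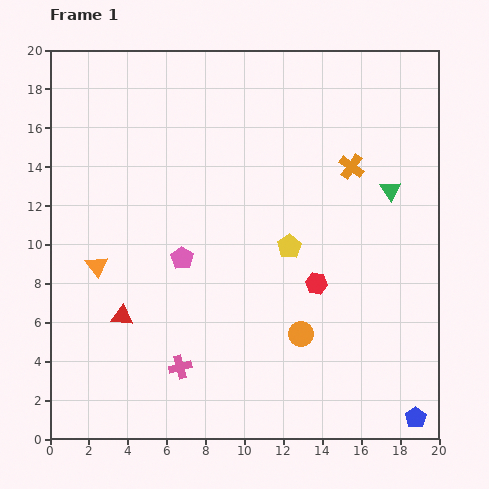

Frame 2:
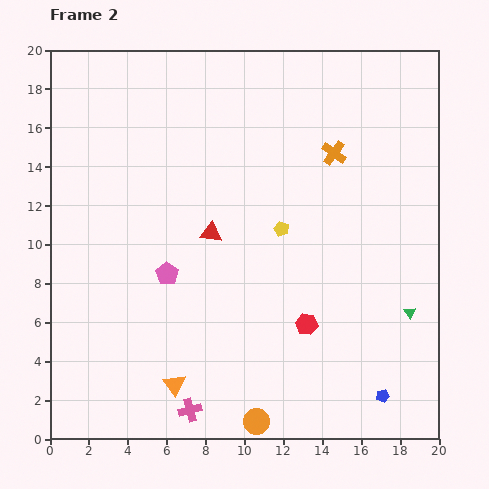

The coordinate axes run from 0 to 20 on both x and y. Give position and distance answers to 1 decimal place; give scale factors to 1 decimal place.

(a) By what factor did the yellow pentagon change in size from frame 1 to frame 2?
0.6×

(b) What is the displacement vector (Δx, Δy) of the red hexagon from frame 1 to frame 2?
(-0.5, -2.1)

The red hexagon was at (13.7, 8.0) in frame 1 and (13.2, 5.9) in frame 2.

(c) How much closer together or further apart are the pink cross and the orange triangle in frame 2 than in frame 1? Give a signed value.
-5.2

Distance in frame 1: 6.7. Distance in frame 2: 1.5.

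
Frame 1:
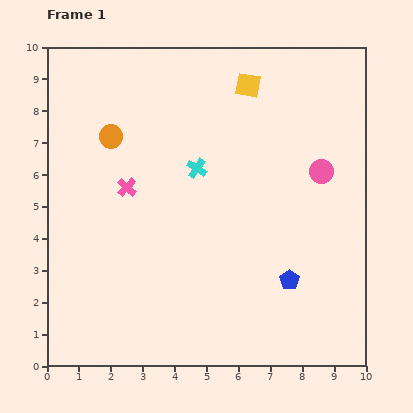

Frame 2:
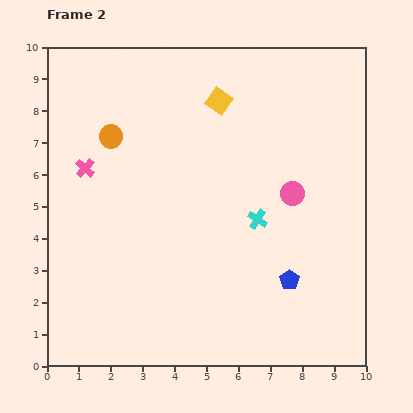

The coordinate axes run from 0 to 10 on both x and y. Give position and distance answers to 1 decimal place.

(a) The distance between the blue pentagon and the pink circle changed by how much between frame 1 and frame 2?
-0.8

Distance in frame 1: 3.5. Distance in frame 2: 2.7.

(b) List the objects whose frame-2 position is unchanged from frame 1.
the blue pentagon, the orange circle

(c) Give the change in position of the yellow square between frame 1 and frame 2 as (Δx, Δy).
(-0.9, -0.5)

The yellow square was at (6.3, 8.8) in frame 1 and (5.4, 8.3) in frame 2.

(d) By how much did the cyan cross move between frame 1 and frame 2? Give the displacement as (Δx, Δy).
(1.9, -1.6)

The cyan cross was at (4.7, 6.2) in frame 1 and (6.6, 4.6) in frame 2.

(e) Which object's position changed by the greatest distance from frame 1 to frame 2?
the cyan cross

(moved 2.5; next 1.4)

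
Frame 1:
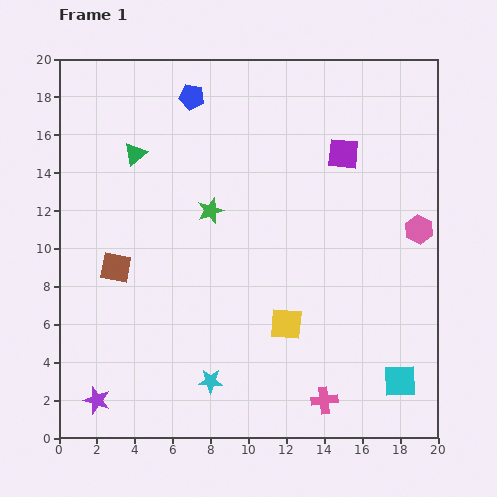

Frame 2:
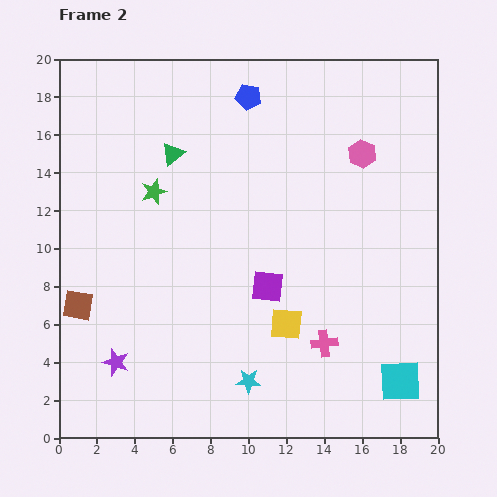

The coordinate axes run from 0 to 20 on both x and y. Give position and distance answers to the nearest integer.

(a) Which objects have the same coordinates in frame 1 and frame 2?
the yellow square, the cyan square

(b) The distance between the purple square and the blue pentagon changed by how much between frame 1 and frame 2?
+1

Distance in frame 1: 9. Distance in frame 2: 10.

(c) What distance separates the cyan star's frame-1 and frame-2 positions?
2

The cyan star moved from (8, 3) to (10, 3), a distance of √(2² + 0²) ≈ 2.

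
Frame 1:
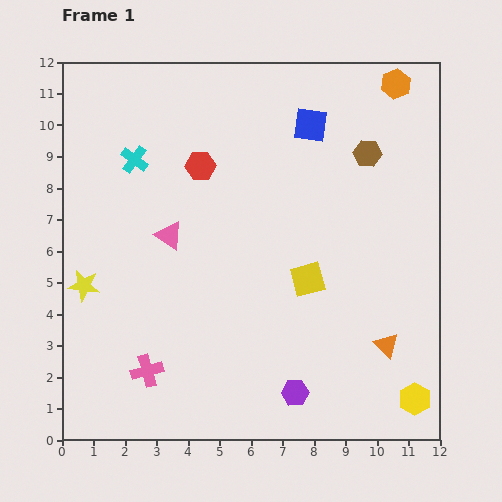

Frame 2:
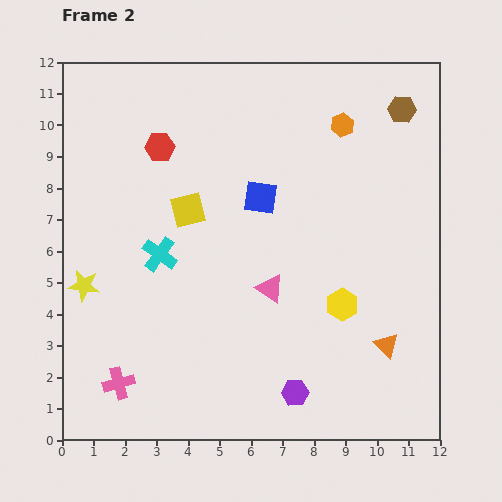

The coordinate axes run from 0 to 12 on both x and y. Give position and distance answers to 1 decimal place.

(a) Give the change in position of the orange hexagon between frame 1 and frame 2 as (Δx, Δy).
(-1.7, -1.3)

The orange hexagon was at (10.6, 11.3) in frame 1 and (8.9, 10.0) in frame 2.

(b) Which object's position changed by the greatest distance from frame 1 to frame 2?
the yellow square

(moved 4.4; next 3.8)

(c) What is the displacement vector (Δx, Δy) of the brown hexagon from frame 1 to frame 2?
(1.1, 1.4)

The brown hexagon was at (9.7, 9.1) in frame 1 and (10.8, 10.5) in frame 2.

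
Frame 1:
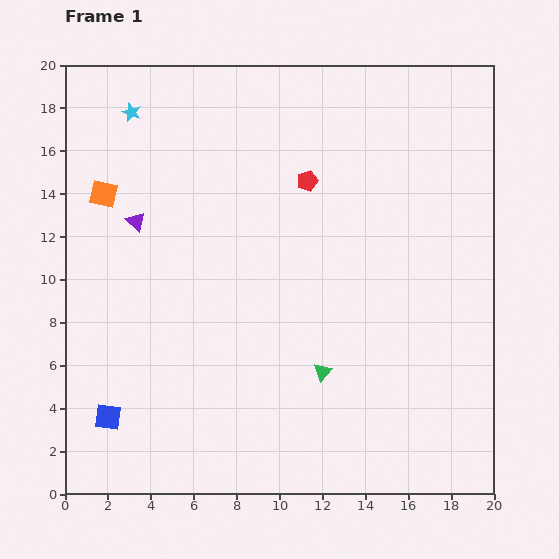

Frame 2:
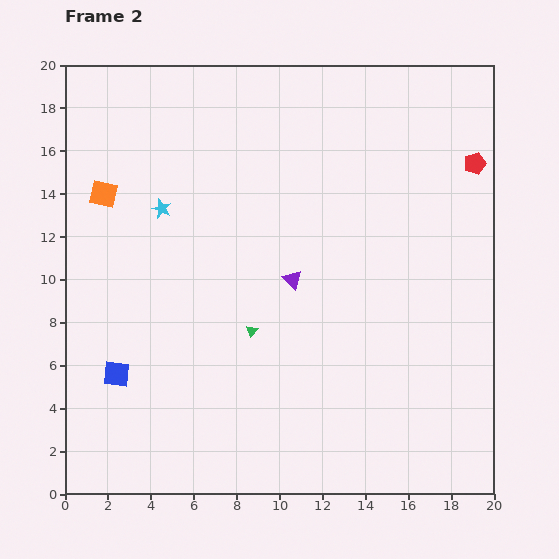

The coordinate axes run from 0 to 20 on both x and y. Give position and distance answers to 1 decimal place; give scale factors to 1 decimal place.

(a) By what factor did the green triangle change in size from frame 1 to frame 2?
0.7×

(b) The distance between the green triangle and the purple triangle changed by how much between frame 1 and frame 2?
-8.1

Distance in frame 1: 11.2. Distance in frame 2: 3.1.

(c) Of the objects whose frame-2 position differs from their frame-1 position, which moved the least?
the blue square

(moved 2.0)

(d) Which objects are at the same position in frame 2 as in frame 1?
the orange square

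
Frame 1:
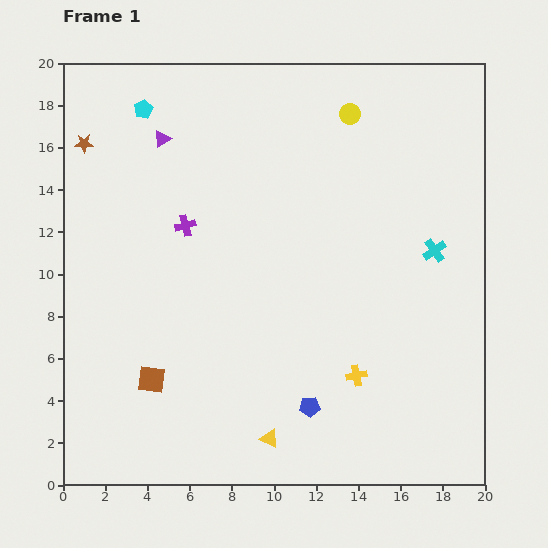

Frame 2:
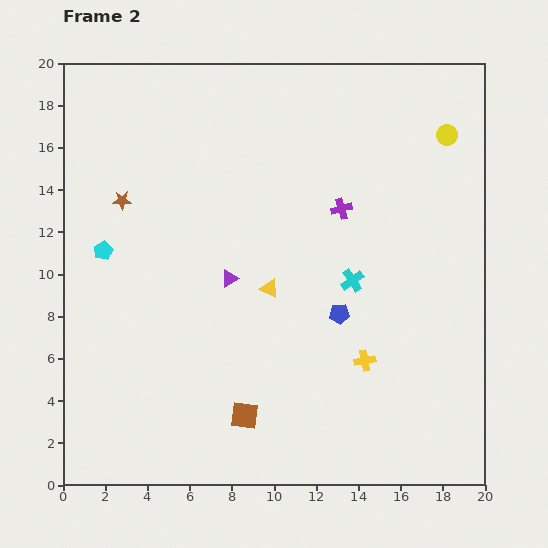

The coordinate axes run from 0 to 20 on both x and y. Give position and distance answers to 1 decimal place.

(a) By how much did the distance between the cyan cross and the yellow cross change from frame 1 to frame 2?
-3.2

Distance in frame 1: 7.0. Distance in frame 2: 3.8.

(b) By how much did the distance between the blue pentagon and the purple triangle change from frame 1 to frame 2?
-9.0

Distance in frame 1: 14.5. Distance in frame 2: 5.5.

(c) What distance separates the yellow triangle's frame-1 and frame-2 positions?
7.1

The yellow triangle moved from (9.8, 2.2) to (9.8, 9.3), a distance of √(0.0² + 7.1²) ≈ 7.1.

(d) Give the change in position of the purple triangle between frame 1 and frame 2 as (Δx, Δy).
(3.2, -6.6)

The purple triangle was at (4.7, 16.4) in frame 1 and (7.9, 9.8) in frame 2.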